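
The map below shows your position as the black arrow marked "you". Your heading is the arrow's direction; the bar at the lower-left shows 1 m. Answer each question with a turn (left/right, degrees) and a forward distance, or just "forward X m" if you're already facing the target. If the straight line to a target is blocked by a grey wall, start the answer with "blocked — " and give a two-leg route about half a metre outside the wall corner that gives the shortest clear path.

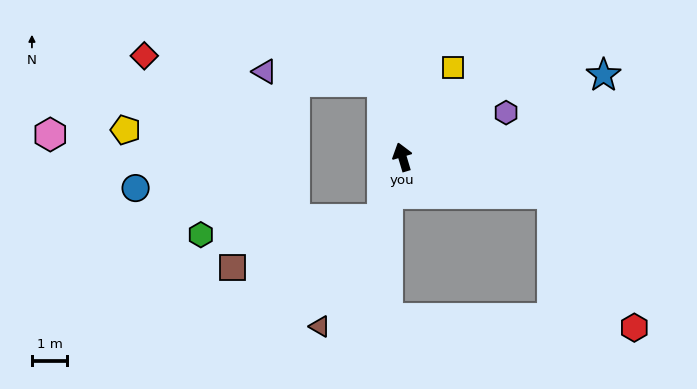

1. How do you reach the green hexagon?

blocked — turn left 145°, forward 1.8 m, then turn right 67°, forward 5.1 m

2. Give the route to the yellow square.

turn right 46°, forward 2.9 m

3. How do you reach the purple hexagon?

turn right 83°, forward 3.2 m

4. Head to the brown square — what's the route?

blocked — turn left 145°, forward 1.8 m, then turn right 53°, forward 4.5 m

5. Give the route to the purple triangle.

blocked — forward 2.2 m, then turn left 68°, forward 3.3 m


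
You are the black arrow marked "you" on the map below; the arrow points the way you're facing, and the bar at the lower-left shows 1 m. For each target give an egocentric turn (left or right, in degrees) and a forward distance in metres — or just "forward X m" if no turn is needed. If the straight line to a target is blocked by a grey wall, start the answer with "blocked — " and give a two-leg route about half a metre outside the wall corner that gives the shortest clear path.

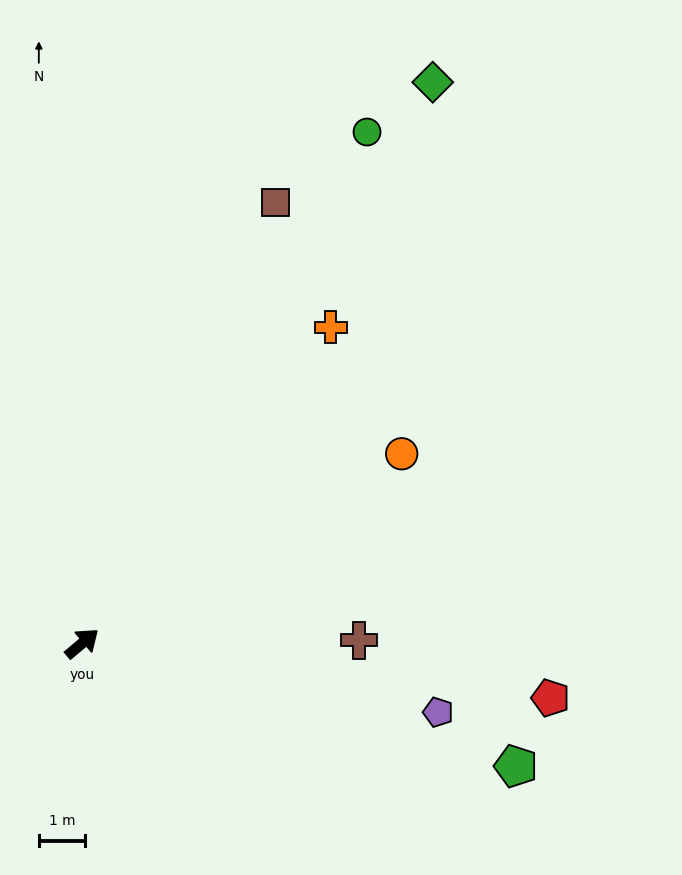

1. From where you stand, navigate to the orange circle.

turn right 9°, forward 8.0 m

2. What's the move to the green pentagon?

turn right 56°, forward 9.7 m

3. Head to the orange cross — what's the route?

turn left 12°, forward 8.7 m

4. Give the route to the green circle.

turn left 21°, forward 12.6 m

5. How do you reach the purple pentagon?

turn right 51°, forward 7.8 m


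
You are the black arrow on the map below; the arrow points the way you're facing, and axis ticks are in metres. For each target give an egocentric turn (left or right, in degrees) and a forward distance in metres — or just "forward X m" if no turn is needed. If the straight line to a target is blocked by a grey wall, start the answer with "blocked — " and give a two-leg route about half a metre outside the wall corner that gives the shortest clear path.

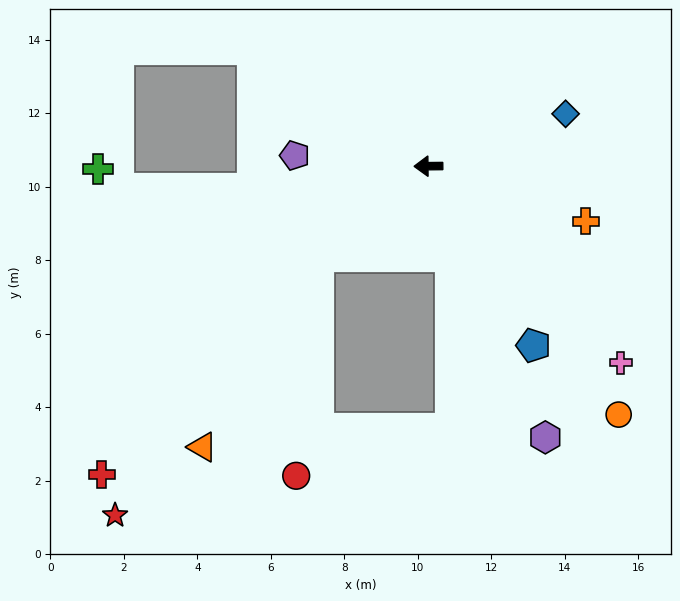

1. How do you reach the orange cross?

turn left 160°, forward 4.5 m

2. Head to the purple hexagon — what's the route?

turn left 113°, forward 8.0 m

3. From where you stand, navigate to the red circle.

blocked — turn left 39°, forward 3.9 m, then turn left 45°, forward 6.0 m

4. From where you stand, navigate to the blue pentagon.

turn left 120°, forward 5.7 m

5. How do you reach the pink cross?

turn left 134°, forward 7.5 m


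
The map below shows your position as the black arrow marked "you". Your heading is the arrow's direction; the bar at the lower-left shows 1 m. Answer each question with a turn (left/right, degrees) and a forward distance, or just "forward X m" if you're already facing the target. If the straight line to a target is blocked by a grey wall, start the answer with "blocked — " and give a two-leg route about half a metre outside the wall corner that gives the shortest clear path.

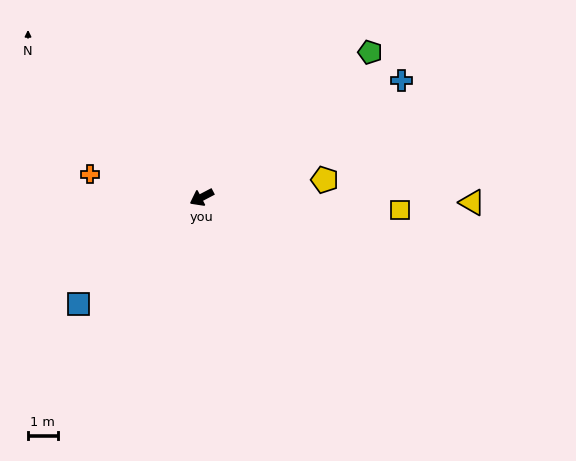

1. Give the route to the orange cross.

turn right 39°, forward 3.9 m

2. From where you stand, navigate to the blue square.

turn left 13°, forward 5.5 m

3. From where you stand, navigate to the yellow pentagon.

turn left 160°, forward 4.2 m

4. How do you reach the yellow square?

turn left 149°, forward 6.7 m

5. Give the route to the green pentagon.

turn right 167°, forward 7.5 m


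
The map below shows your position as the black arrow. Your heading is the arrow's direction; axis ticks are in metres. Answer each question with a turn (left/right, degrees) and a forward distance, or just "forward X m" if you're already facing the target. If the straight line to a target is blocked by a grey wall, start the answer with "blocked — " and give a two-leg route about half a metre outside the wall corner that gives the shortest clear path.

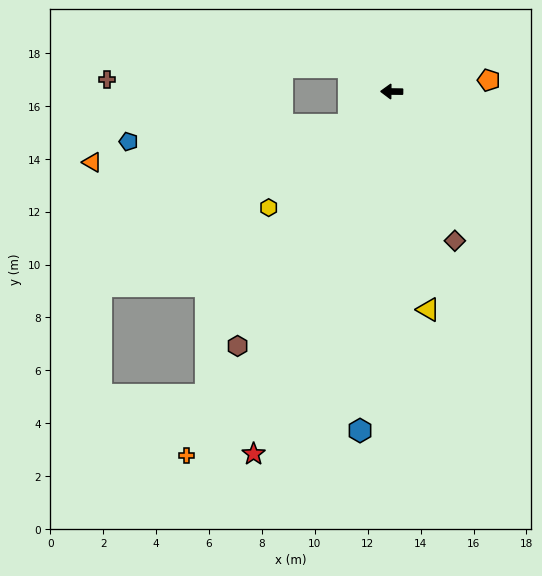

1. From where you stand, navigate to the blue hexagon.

turn left 85°, forward 12.9 m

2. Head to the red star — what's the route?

turn left 70°, forward 14.7 m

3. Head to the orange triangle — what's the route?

blocked — turn left 38°, forward 2.0 m, then turn right 29°, forward 9.8 m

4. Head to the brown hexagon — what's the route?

turn left 59°, forward 11.2 m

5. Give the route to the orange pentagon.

turn right 173°, forward 3.7 m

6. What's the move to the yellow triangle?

turn left 100°, forward 8.4 m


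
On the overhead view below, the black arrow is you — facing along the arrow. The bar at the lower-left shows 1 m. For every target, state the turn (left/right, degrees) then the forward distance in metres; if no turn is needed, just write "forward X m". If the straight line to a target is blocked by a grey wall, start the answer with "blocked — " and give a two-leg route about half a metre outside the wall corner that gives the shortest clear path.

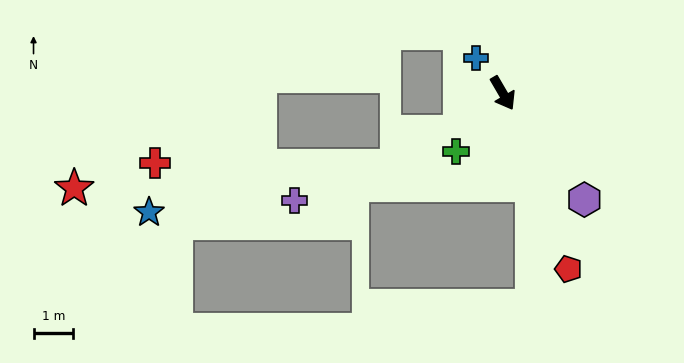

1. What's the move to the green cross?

turn right 69°, forward 1.9 m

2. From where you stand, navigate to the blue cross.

turn right 173°, forward 1.1 m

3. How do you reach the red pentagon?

turn right 10°, forward 4.7 m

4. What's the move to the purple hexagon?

turn left 7°, forward 3.4 m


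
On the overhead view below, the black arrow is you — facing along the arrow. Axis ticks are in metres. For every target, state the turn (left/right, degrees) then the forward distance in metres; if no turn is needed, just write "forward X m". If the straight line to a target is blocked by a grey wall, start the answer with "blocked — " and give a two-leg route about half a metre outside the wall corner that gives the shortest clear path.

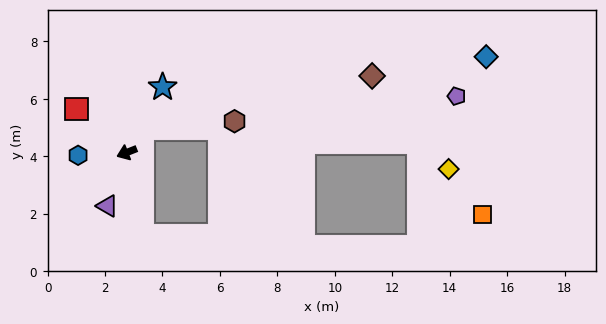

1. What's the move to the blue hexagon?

turn right 18°, forward 1.7 m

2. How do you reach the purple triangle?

turn left 49°, forward 2.0 m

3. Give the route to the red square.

turn right 62°, forward 2.3 m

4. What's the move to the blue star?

turn right 140°, forward 2.6 m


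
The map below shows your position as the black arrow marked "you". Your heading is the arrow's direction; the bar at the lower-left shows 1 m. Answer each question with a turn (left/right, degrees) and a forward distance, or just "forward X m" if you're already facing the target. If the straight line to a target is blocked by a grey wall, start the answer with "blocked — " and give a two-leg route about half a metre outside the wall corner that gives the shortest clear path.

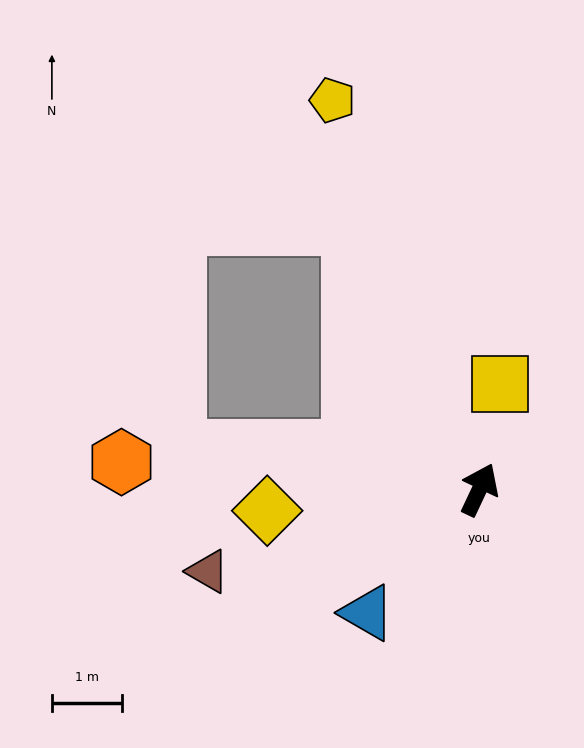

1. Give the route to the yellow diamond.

turn left 121°, forward 3.1 m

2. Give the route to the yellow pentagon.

turn left 46°, forward 6.0 m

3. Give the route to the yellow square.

turn left 14°, forward 1.5 m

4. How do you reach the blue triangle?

turn left 163°, forward 2.4 m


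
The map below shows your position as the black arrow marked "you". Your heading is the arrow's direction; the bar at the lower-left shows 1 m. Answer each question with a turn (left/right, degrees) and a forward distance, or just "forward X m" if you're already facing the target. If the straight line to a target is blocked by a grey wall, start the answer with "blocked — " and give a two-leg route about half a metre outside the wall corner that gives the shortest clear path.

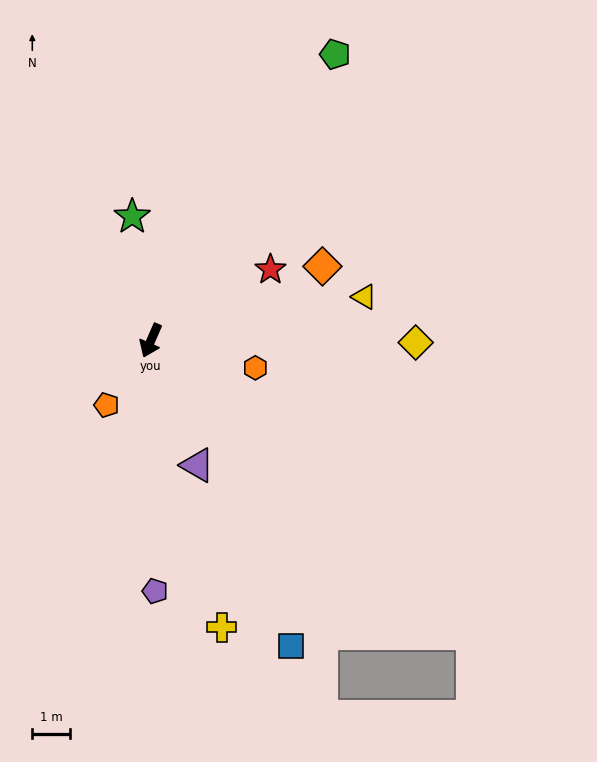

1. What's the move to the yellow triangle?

turn left 125°, forward 5.7 m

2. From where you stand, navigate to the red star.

turn left 144°, forward 3.6 m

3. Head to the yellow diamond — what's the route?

turn left 113°, forward 6.9 m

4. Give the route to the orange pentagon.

turn right 11°, forward 2.1 m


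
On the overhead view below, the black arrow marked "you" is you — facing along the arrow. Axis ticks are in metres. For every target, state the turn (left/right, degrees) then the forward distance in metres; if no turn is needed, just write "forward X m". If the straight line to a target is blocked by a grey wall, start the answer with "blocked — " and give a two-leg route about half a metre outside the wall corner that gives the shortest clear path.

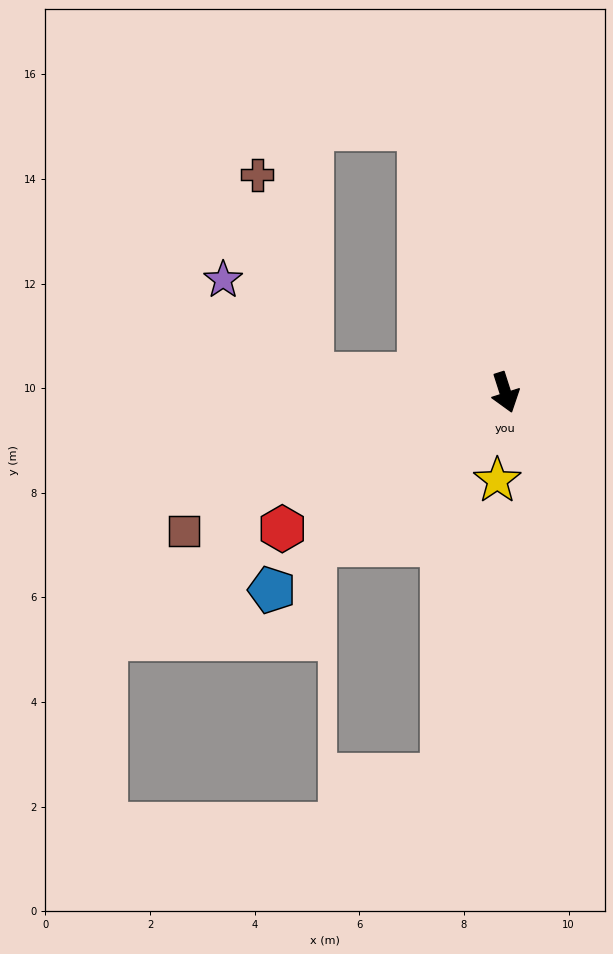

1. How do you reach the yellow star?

turn right 23°, forward 1.7 m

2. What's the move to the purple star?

blocked — turn right 113°, forward 3.7 m, then turn right 42°, forward 2.5 m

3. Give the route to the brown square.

turn right 84°, forward 6.7 m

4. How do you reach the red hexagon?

turn right 76°, forward 5.0 m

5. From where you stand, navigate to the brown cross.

blocked — turn right 113°, forward 3.7 m, then turn right 70°, forward 4.0 m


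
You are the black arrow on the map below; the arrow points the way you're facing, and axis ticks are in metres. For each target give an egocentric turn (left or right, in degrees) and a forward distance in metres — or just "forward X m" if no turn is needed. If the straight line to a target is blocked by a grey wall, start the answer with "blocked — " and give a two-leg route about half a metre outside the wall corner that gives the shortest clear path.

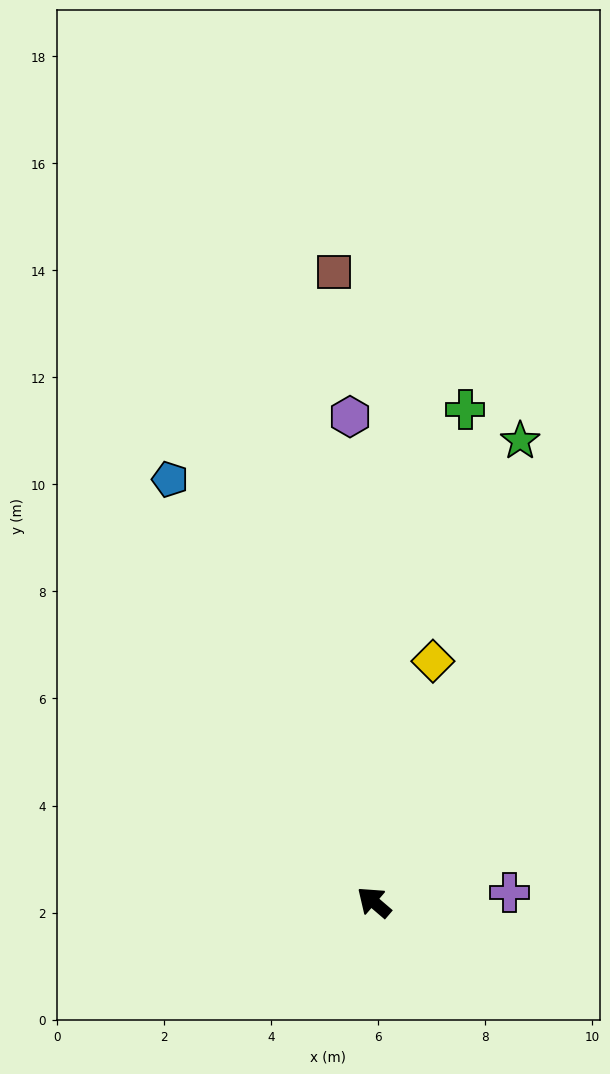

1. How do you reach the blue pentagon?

turn right 24°, forward 8.8 m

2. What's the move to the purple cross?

turn right 136°, forward 2.5 m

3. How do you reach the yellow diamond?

turn right 63°, forward 4.6 m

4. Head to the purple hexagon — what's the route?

turn right 47°, forward 9.1 m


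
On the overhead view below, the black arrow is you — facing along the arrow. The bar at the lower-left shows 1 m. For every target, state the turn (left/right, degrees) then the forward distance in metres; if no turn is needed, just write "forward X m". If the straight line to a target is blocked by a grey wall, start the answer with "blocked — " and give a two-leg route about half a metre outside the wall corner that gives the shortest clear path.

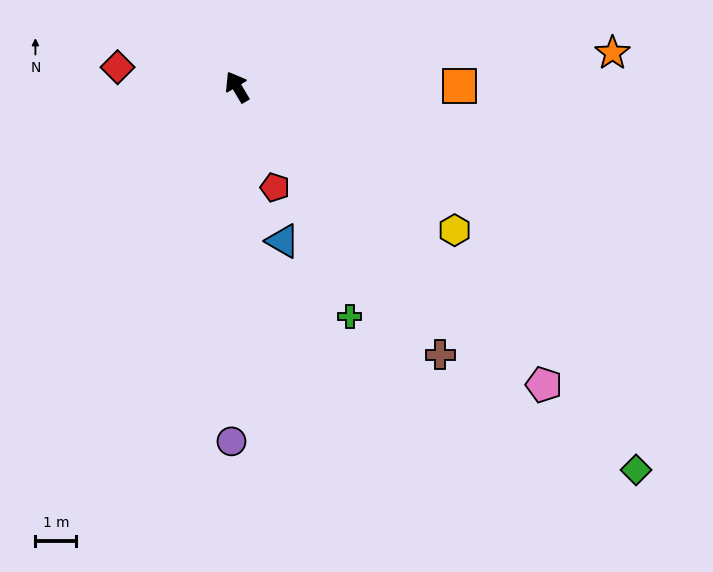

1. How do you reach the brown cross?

turn right 174°, forward 8.3 m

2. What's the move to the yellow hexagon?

turn right 154°, forward 6.4 m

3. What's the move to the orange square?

turn right 121°, forward 5.5 m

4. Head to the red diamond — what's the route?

turn left 50°, forward 3.0 m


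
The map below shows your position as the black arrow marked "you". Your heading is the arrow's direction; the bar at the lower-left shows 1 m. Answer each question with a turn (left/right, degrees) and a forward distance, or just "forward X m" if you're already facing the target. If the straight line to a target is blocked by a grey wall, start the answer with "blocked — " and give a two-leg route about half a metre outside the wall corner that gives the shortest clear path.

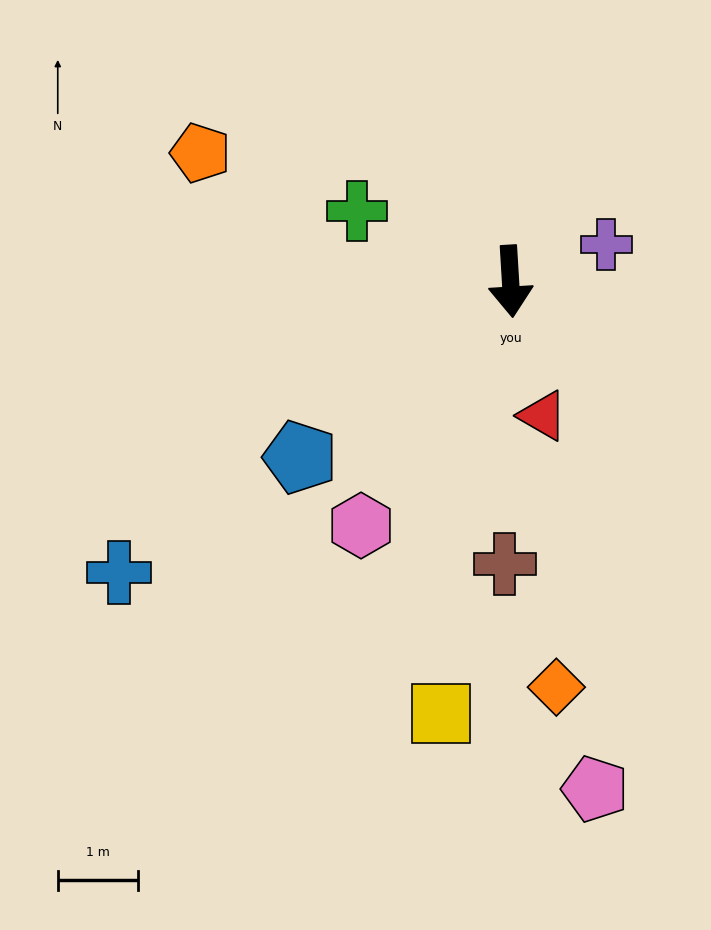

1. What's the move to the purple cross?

turn left 108°, forward 1.3 m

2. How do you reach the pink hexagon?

turn right 35°, forward 3.6 m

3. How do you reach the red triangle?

turn left 10°, forward 1.7 m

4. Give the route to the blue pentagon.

turn right 54°, forward 3.4 m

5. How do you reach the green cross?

turn right 118°, forward 2.1 m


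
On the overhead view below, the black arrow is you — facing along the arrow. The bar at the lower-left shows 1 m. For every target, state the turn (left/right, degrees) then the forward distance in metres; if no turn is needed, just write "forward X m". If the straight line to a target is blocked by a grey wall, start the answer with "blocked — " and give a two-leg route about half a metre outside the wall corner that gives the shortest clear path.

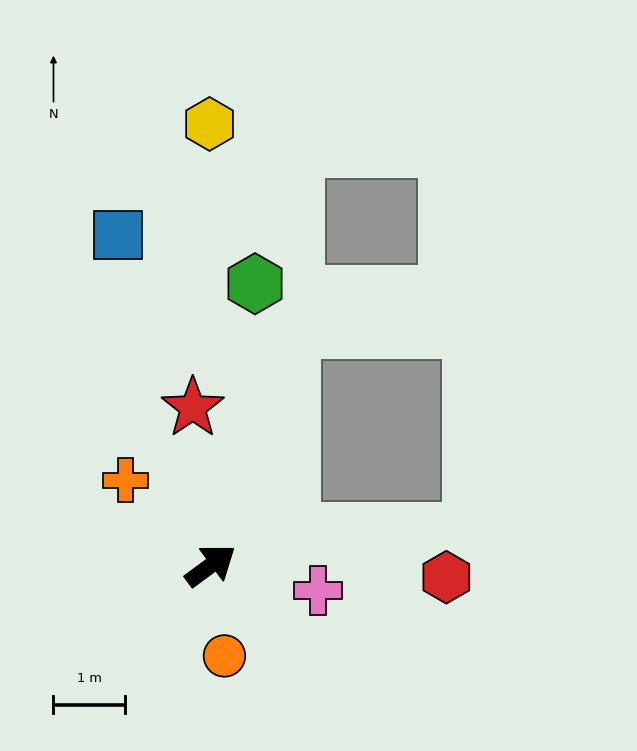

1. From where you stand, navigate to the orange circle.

turn right 118°, forward 1.3 m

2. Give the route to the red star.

turn left 60°, forward 2.2 m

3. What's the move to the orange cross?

turn left 99°, forward 1.7 m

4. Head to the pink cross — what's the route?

turn right 50°, forward 1.5 m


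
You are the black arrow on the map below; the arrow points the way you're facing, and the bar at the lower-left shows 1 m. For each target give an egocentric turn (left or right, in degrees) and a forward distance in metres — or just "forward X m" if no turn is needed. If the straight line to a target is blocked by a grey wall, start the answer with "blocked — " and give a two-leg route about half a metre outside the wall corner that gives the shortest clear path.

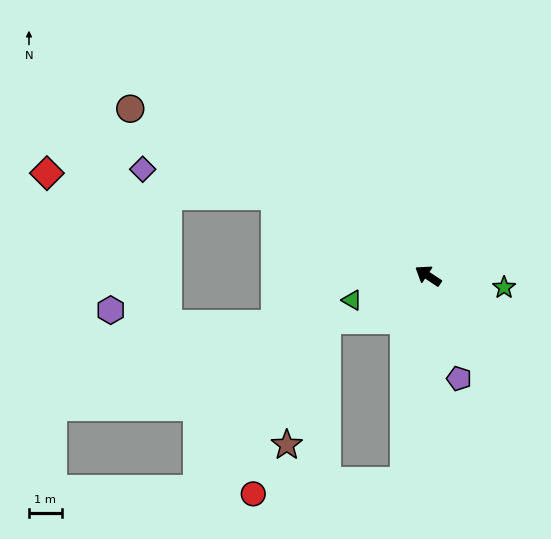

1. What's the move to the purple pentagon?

turn left 140°, forward 3.3 m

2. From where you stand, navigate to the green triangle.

turn left 51°, forward 2.4 m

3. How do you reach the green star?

turn right 155°, forward 2.3 m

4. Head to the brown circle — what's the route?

turn left 4°, forward 10.3 m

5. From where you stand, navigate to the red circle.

blocked — turn left 117°, forward 6.3 m, then turn right 79°, forward 4.6 m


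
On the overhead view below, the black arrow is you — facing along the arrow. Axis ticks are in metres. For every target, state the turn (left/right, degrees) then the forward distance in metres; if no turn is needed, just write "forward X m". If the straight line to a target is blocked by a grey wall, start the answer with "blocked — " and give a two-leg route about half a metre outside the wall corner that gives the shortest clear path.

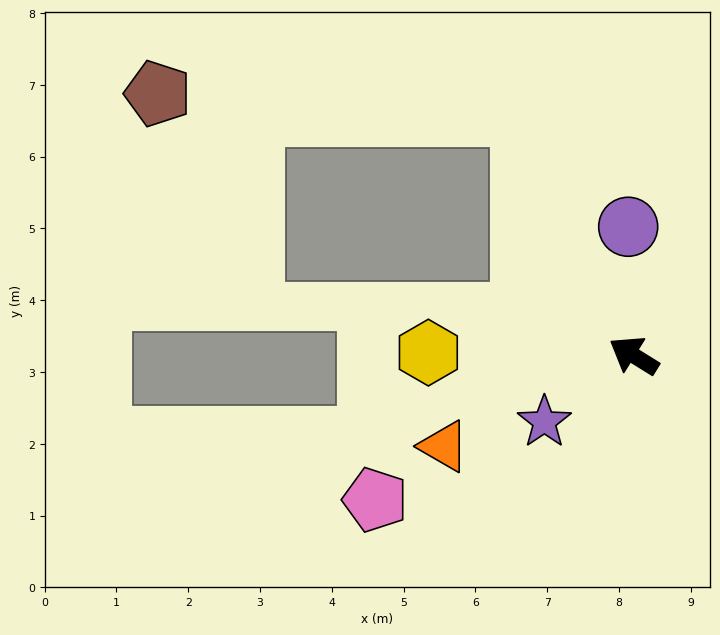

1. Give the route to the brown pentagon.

blocked — turn right 33°, forward 3.7 m, then turn left 61°, forward 5.1 m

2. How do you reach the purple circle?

turn right 56°, forward 1.8 m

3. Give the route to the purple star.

turn left 68°, forward 1.5 m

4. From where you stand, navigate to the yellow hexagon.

turn left 31°, forward 2.9 m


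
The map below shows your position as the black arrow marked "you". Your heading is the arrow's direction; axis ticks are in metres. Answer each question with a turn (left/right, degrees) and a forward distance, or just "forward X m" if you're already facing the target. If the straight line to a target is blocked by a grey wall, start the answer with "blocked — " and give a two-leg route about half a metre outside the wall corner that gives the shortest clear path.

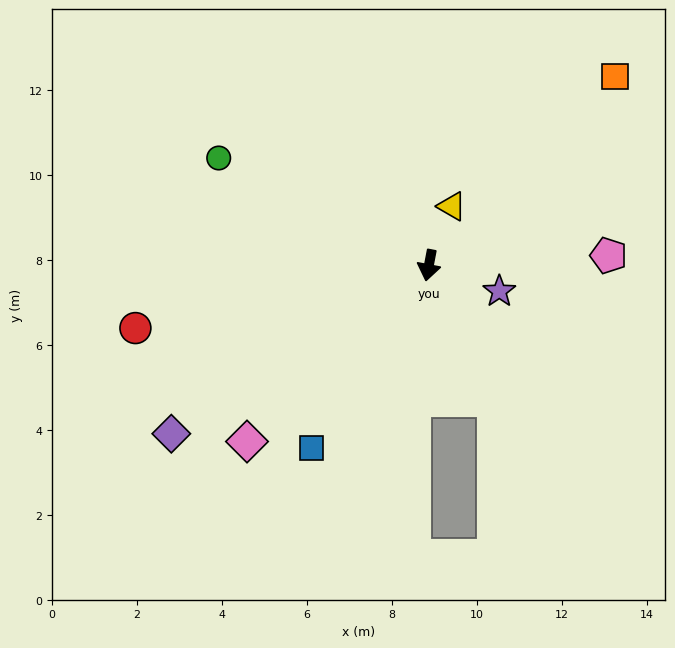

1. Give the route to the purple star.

turn left 81°, forward 1.8 m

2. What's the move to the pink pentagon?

turn left 104°, forward 4.2 m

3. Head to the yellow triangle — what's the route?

turn left 170°, forward 1.5 m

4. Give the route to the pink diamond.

turn right 35°, forward 6.0 m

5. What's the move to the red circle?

turn right 67°, forward 7.1 m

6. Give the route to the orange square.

turn left 146°, forward 6.2 m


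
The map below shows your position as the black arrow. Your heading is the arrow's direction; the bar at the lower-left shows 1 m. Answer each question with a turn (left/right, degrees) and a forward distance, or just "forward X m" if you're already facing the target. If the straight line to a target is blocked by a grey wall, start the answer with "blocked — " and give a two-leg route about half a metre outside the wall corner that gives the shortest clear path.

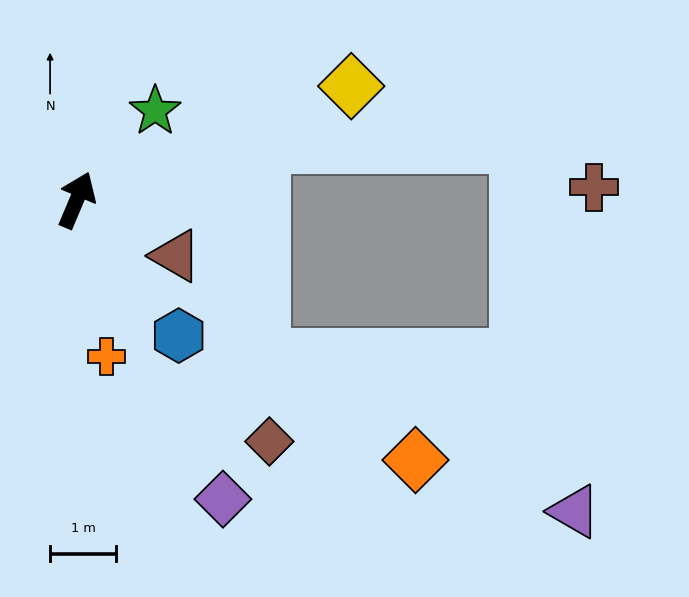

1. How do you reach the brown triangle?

turn right 97°, forward 1.7 m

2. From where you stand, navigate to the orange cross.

turn right 146°, forward 2.4 m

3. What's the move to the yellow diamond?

turn right 45°, forward 4.5 m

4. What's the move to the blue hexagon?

turn right 120°, forward 2.6 m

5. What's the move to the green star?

turn right 18°, forward 1.8 m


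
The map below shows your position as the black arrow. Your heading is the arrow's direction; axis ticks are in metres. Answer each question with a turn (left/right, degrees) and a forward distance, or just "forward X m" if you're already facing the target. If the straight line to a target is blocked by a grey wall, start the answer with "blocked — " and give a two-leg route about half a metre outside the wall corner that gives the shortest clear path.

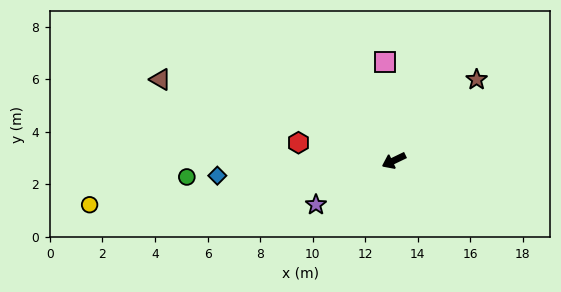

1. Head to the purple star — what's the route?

turn left 4°, forward 3.4 m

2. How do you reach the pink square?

turn right 111°, forward 3.8 m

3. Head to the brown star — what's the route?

turn right 161°, forward 4.4 m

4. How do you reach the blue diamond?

turn right 21°, forward 6.7 m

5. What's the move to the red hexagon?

turn right 36°, forward 3.7 m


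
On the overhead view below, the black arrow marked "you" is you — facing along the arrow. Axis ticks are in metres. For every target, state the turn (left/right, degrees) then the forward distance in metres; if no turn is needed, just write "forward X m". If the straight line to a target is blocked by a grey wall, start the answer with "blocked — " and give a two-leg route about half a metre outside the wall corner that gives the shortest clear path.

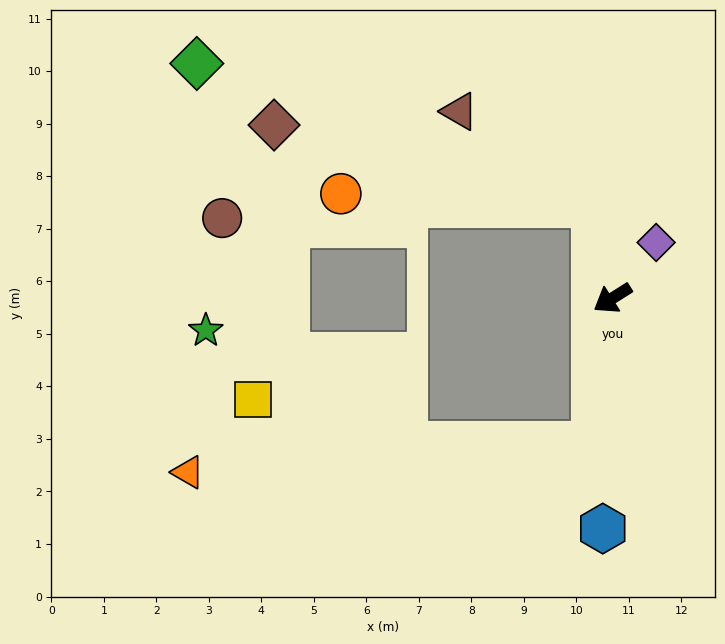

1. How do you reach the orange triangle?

blocked — turn left 50°, forward 2.8 m, then turn right 78°, forward 7.7 m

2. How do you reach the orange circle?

blocked — turn right 111°, forward 1.8 m, then turn left 76°, forward 4.8 m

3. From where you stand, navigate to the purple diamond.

turn right 160°, forward 1.3 m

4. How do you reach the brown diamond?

blocked — turn right 111°, forward 1.8 m, then turn left 65°, forward 6.3 m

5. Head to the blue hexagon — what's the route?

turn left 55°, forward 4.4 m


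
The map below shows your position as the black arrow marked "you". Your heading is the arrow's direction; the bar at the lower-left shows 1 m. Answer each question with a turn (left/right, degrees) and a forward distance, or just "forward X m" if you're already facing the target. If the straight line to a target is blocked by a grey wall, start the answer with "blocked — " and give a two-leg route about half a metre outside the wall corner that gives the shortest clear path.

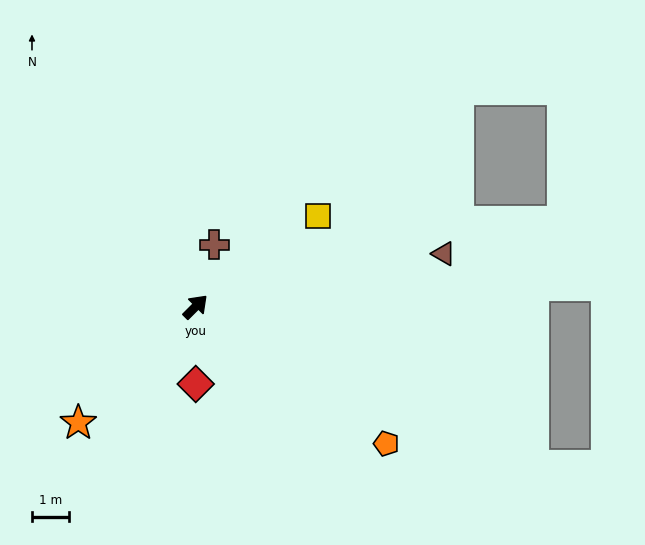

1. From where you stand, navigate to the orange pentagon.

turn right 81°, forward 6.3 m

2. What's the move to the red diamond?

turn right 135°, forward 2.1 m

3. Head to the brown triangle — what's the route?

turn right 33°, forward 6.8 m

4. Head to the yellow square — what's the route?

turn right 9°, forward 4.1 m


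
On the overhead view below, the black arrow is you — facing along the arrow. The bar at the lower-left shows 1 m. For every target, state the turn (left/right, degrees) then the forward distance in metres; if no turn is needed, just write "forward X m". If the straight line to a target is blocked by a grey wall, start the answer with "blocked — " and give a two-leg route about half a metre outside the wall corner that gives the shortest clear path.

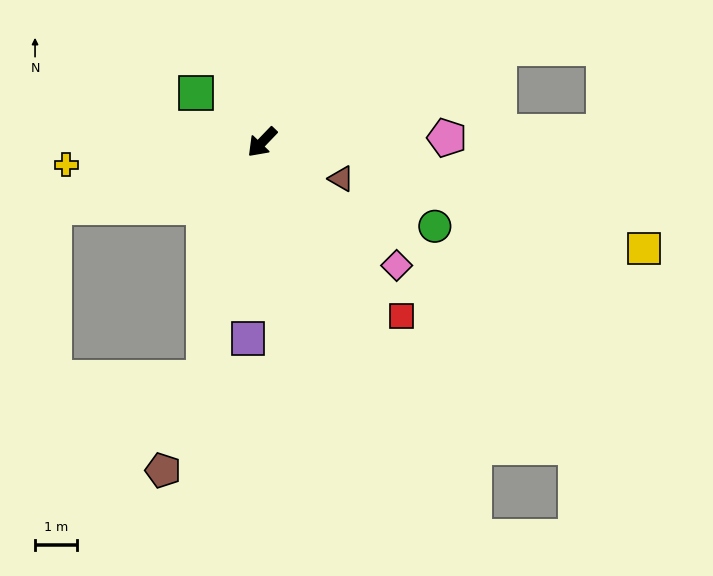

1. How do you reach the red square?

turn left 83°, forward 5.4 m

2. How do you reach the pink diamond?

turn left 91°, forward 4.4 m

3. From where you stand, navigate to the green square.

turn right 83°, forward 2.0 m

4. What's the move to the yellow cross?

turn right 40°, forward 4.7 m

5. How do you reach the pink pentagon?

turn left 135°, forward 4.4 m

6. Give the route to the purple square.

turn left 40°, forward 4.7 m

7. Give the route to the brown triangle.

turn left 109°, forward 2.1 m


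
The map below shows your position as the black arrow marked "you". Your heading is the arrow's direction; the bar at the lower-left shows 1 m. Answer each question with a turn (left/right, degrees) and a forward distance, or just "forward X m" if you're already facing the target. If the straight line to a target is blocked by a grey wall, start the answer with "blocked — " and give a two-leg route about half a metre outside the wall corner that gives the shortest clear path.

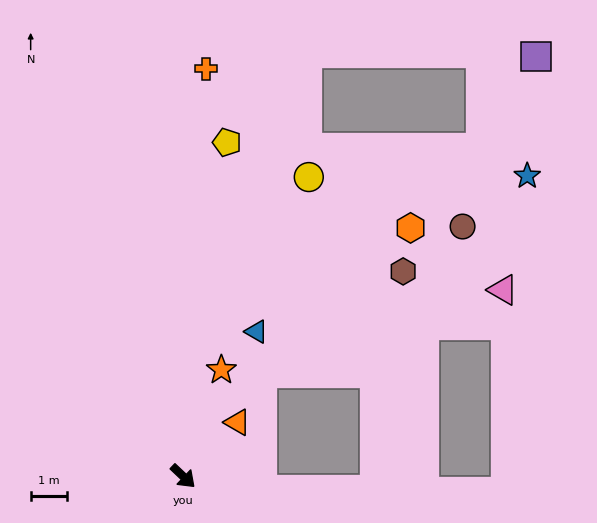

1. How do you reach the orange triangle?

turn left 88°, forward 2.1 m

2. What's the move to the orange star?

turn left 114°, forward 3.1 m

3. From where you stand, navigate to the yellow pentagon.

turn left 126°, forward 9.3 m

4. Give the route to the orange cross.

turn left 130°, forward 11.3 m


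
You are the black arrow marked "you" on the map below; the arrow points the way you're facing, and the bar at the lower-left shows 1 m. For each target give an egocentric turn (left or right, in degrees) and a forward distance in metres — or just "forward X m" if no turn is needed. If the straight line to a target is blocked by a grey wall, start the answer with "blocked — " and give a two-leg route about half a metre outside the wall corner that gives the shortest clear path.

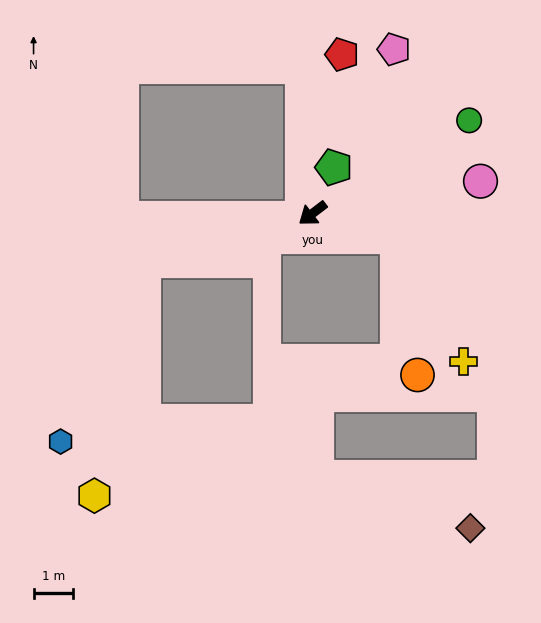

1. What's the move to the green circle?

turn left 173°, forward 4.6 m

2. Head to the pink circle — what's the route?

turn left 154°, forward 4.3 m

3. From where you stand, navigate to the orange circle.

blocked — turn left 127°, forward 2.2 m, then turn right 66°, forward 3.5 m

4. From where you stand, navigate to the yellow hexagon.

blocked — turn right 22°, forward 4.4 m, then turn left 63°, forward 6.0 m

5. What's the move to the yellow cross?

blocked — turn left 127°, forward 2.2 m, then turn right 46°, forward 3.5 m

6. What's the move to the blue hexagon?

blocked — turn right 22°, forward 4.4 m, then turn left 50°, forward 5.0 m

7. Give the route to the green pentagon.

turn right 152°, forward 1.3 m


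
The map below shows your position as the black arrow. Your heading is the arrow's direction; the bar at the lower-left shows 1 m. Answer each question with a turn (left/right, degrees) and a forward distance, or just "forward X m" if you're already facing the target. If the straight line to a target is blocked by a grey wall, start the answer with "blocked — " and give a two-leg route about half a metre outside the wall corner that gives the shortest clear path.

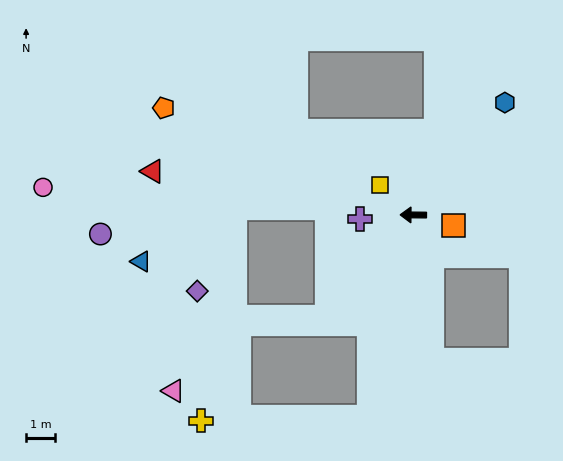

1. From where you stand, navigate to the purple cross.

turn left 5°, forward 1.9 m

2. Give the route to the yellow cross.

blocked — turn left 78°, forward 7.3 m, then turn right 76°, forward 5.9 m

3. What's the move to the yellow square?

turn right 41°, forward 1.6 m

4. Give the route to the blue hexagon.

turn right 129°, forward 5.1 m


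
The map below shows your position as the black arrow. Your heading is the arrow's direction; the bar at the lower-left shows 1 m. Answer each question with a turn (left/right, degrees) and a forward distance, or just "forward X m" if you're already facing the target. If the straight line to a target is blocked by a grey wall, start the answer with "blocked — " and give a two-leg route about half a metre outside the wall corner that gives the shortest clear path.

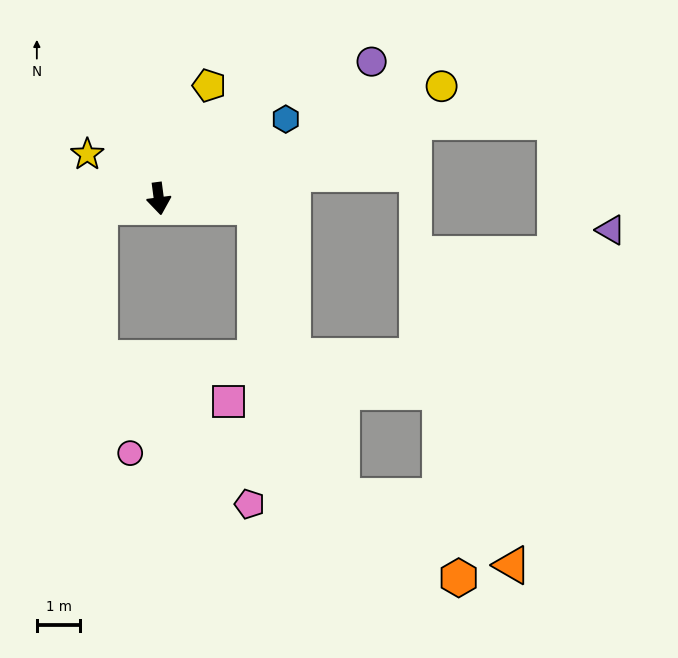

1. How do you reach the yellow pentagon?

turn left 148°, forward 2.9 m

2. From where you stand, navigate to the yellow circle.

turn left 104°, forward 7.0 m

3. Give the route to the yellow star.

turn right 129°, forward 1.9 m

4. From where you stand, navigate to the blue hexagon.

turn left 115°, forward 3.5 m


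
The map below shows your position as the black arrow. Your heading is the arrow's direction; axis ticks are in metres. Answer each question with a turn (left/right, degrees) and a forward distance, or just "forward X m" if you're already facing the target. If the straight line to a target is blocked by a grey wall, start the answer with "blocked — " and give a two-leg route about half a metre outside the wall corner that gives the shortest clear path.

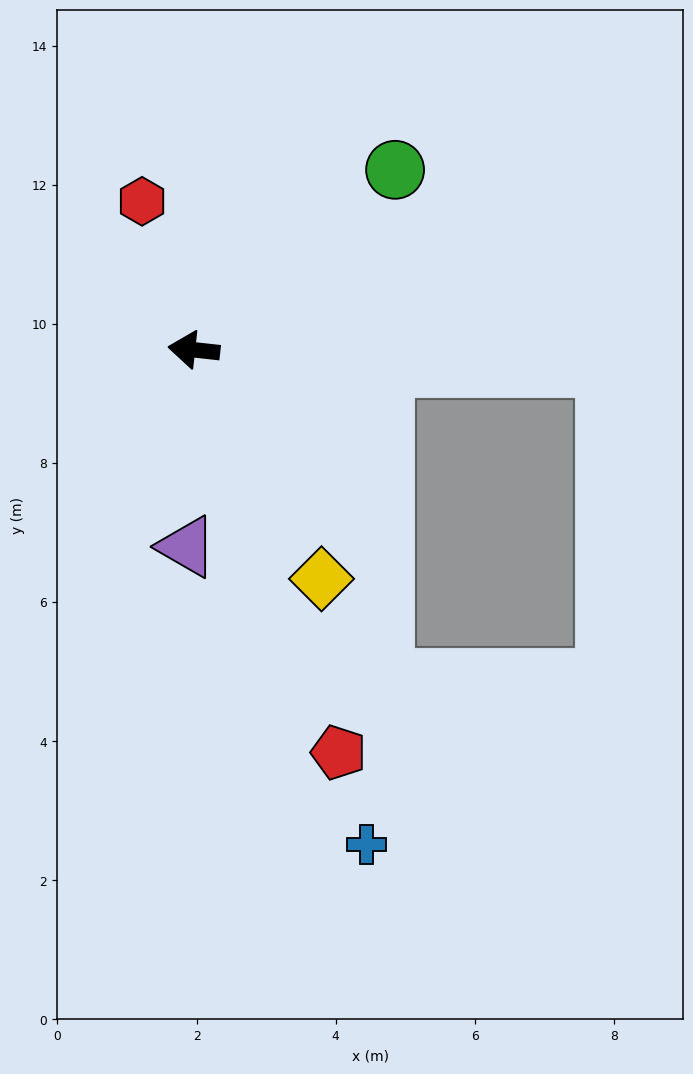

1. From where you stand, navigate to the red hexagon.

turn right 64°, forward 2.3 m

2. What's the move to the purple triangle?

turn left 94°, forward 2.8 m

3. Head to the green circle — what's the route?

turn right 132°, forward 3.9 m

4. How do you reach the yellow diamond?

turn left 125°, forward 3.8 m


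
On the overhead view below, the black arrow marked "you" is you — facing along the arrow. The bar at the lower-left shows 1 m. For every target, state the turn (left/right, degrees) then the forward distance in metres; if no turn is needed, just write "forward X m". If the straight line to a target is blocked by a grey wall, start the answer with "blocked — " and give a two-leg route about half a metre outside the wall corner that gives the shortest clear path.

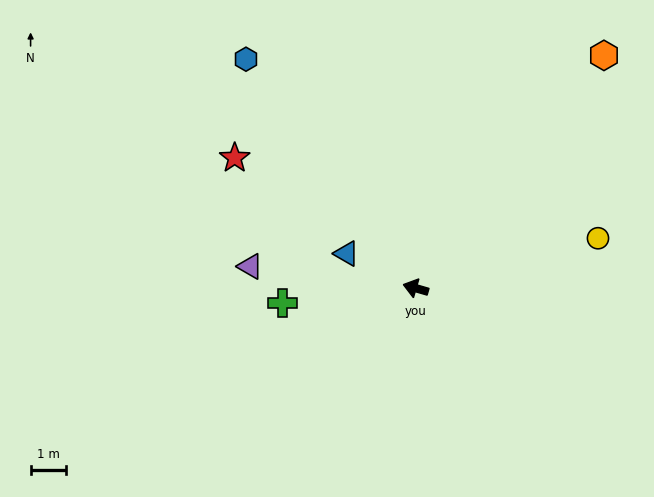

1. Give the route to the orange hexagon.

turn right 113°, forward 8.5 m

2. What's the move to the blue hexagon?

turn right 37°, forward 8.1 m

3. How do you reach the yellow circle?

turn right 149°, forward 5.4 m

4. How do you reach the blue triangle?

turn right 10°, forward 2.2 m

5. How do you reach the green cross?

turn left 22°, forward 3.8 m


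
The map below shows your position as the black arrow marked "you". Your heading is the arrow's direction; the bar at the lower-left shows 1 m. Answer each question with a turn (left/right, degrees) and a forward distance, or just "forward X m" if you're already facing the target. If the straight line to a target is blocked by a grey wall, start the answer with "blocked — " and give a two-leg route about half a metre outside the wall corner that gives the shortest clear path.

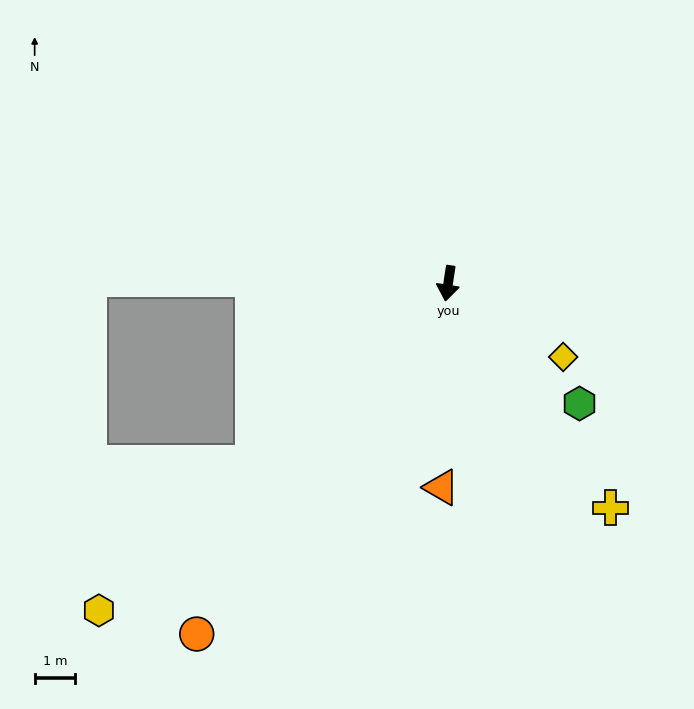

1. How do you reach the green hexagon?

turn left 56°, forward 4.4 m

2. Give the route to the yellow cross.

turn left 45°, forward 6.8 m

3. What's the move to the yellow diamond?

turn left 66°, forward 3.3 m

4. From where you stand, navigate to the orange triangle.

turn left 7°, forward 5.0 m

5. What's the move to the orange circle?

turn right 27°, forward 10.6 m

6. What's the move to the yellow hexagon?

turn right 38°, forward 11.7 m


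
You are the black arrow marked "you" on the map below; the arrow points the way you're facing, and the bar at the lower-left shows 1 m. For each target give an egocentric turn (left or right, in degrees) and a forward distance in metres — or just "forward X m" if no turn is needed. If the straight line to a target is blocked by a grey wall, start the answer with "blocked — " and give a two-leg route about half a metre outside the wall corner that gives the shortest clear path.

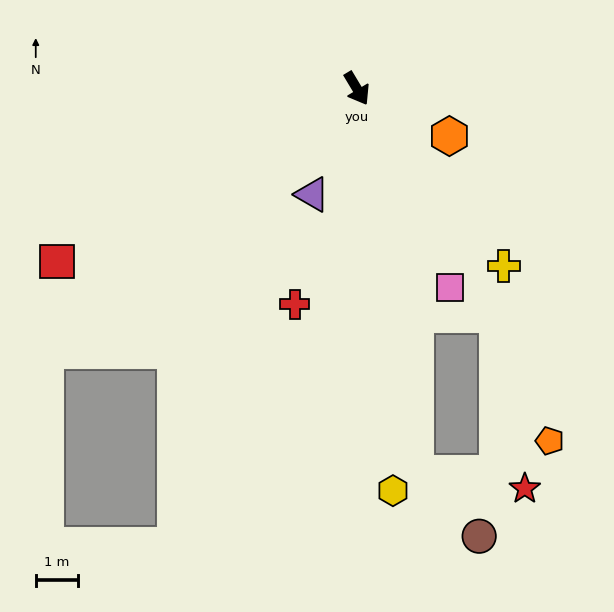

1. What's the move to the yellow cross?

turn left 9°, forward 5.5 m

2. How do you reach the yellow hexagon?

turn right 26°, forward 9.6 m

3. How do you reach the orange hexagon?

turn left 32°, forward 2.5 m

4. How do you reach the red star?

blocked — forward 6.3 m, then turn right 22°, forward 4.2 m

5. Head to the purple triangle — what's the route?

turn right 54°, forward 2.7 m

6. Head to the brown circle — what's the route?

blocked — turn right 22°, forward 9.2 m, then turn left 36°, forward 2.1 m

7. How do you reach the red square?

turn right 91°, forward 8.2 m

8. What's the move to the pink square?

turn right 6°, forward 5.2 m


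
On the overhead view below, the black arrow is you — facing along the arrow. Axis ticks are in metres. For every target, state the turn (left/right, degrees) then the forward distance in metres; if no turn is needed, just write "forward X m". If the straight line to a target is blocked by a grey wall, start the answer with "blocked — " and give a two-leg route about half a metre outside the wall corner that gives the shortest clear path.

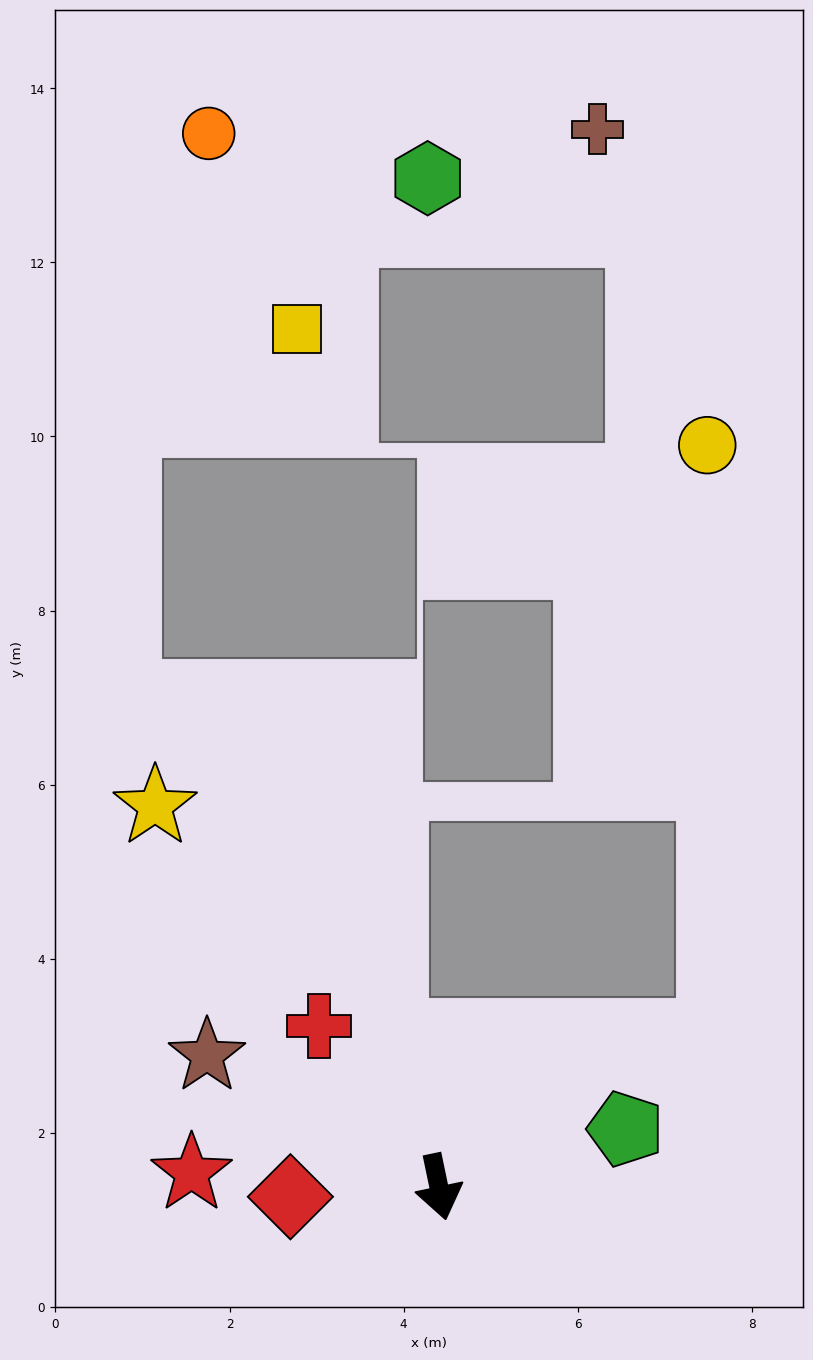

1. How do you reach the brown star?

turn right 131°, forward 3.1 m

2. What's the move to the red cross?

turn right 155°, forward 2.3 m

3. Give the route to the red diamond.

turn right 98°, forward 1.7 m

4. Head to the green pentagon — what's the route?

turn left 95°, forward 2.2 m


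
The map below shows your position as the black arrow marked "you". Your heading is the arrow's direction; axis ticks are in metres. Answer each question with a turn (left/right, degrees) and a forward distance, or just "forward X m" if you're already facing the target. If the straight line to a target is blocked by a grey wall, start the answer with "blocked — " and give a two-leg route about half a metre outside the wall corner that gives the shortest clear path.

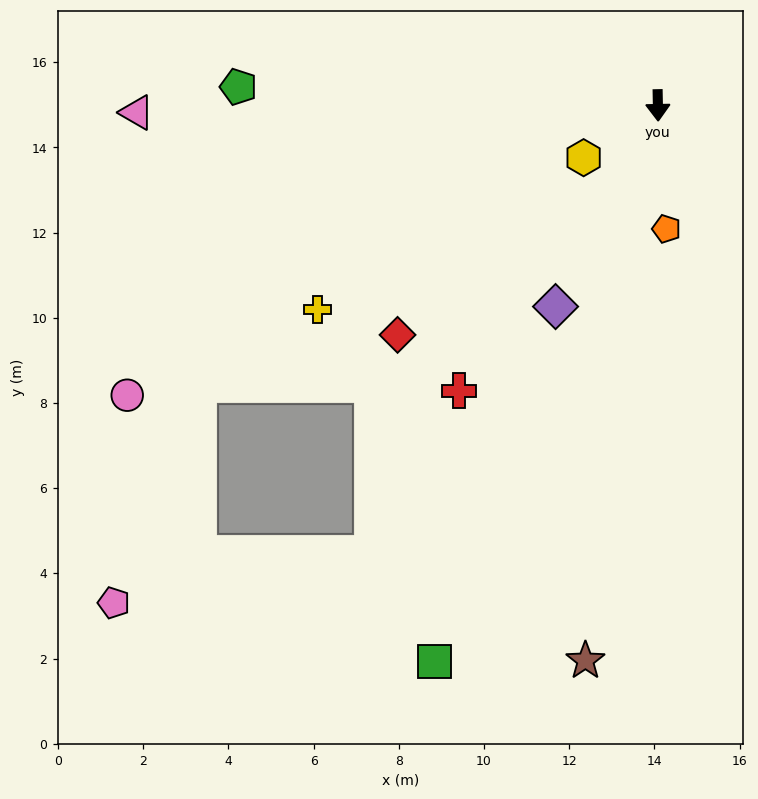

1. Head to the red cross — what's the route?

turn right 36°, forward 8.2 m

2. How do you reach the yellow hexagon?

turn right 56°, forward 2.1 m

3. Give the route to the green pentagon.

turn right 94°, forward 9.9 m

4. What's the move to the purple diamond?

turn right 28°, forward 5.3 m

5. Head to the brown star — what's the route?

turn right 8°, forward 13.1 m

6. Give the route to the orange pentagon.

turn left 3°, forward 2.9 m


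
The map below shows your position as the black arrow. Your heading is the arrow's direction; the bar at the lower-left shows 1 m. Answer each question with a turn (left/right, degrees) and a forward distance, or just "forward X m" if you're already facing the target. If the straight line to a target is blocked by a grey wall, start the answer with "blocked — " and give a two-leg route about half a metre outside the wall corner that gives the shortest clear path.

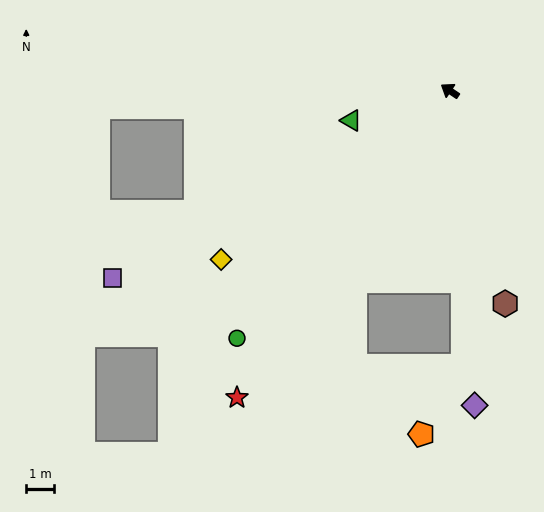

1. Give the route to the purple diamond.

turn left 128°, forward 11.3 m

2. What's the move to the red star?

turn left 89°, forward 13.3 m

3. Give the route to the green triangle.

turn left 51°, forward 3.7 m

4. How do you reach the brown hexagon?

turn left 138°, forward 7.8 m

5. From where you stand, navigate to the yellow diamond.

turn left 70°, forward 10.1 m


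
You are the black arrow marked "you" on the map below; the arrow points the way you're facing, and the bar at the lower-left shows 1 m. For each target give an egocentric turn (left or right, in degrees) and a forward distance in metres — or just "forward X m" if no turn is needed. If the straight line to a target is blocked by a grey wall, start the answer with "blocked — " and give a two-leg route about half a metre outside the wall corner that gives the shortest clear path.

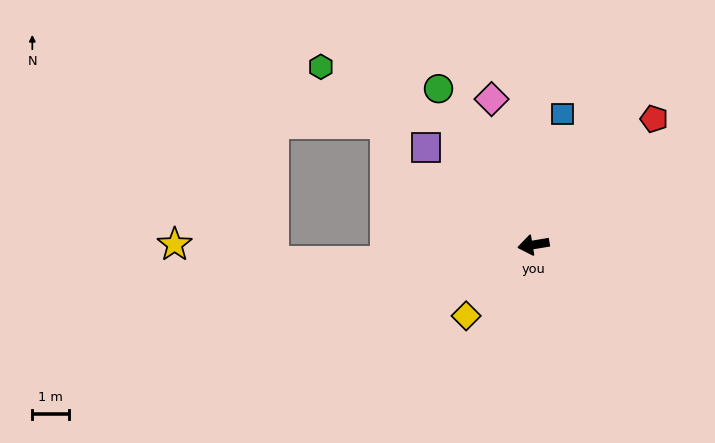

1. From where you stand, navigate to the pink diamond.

turn right 83°, forward 4.1 m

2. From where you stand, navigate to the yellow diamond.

turn left 37°, forward 2.7 m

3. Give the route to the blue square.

turn right 112°, forward 3.7 m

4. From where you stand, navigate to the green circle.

turn right 68°, forward 5.0 m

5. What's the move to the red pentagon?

turn right 143°, forward 4.7 m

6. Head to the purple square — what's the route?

turn right 52°, forward 3.9 m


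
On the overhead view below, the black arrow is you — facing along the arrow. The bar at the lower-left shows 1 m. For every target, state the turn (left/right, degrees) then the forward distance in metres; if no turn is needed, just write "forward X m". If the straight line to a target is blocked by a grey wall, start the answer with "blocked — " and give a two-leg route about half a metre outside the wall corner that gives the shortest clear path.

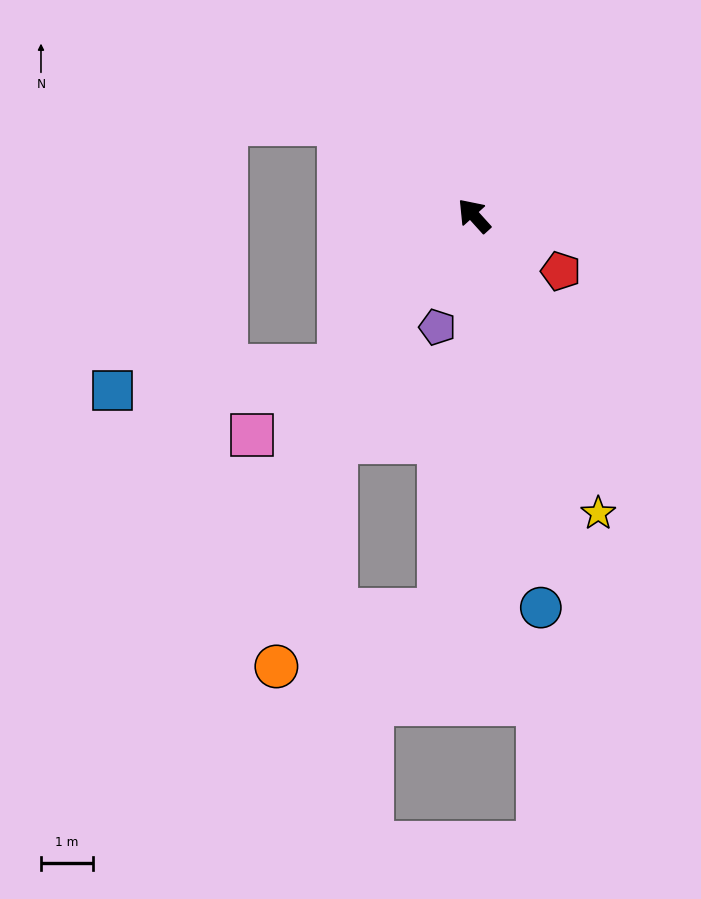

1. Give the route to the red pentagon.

turn right 165°, forward 2.0 m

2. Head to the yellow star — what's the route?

turn left 161°, forward 6.2 m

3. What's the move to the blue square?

blocked — turn left 96°, forward 3.9 m, then turn right 42°, forward 4.4 m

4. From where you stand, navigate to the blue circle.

turn left 148°, forward 7.6 m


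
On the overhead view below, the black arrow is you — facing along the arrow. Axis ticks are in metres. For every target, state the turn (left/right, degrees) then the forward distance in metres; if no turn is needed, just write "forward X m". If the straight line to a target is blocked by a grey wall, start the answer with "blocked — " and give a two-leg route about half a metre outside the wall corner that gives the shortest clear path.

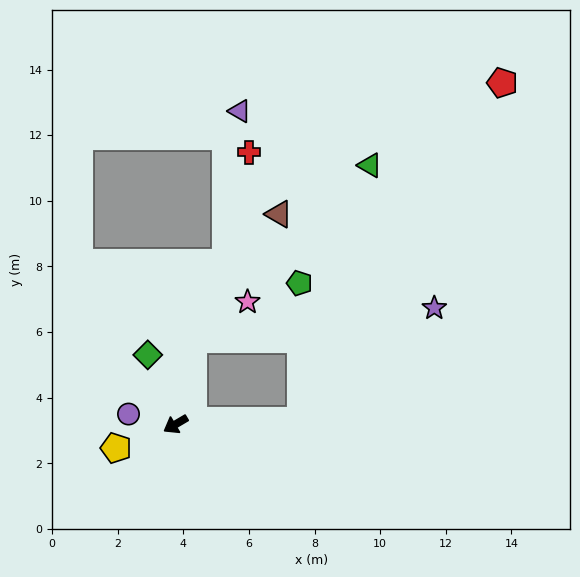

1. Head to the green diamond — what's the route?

turn right 99°, forward 2.3 m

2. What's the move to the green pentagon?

blocked — turn left 151°, forward 3.8 m, then turn left 89°, forward 4.2 m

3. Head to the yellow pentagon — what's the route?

turn right 9°, forward 2.0 m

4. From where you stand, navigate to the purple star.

blocked — turn left 151°, forward 3.8 m, then turn left 39°, forward 5.3 m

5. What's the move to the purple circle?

turn right 43°, forward 1.5 m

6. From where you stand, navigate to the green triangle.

blocked — turn left 151°, forward 3.8 m, then turn left 73°, forward 8.1 m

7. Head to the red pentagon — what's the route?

blocked — turn left 151°, forward 3.8 m, then turn left 58°, forward 12.0 m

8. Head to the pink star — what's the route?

blocked — turn right 132°, forward 2.6 m, then turn right 44°, forward 2.0 m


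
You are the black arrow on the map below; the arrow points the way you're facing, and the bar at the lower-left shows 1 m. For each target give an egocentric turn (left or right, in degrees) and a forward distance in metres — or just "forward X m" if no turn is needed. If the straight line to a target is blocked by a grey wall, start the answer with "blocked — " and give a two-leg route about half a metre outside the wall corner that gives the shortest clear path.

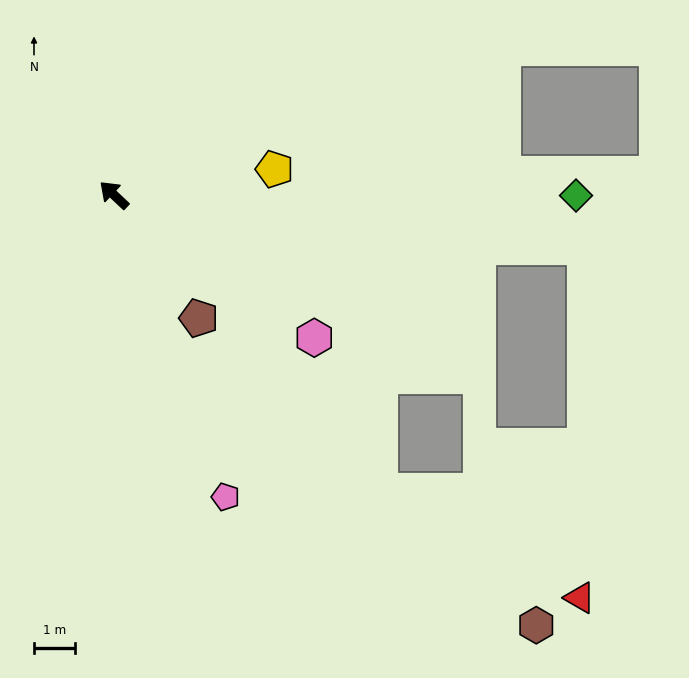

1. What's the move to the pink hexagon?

turn right 172°, forward 6.1 m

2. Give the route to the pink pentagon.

turn left 154°, forward 7.9 m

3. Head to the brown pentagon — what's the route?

turn left 168°, forward 3.7 m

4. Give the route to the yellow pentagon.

turn right 128°, forward 4.0 m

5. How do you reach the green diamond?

turn right 137°, forward 11.4 m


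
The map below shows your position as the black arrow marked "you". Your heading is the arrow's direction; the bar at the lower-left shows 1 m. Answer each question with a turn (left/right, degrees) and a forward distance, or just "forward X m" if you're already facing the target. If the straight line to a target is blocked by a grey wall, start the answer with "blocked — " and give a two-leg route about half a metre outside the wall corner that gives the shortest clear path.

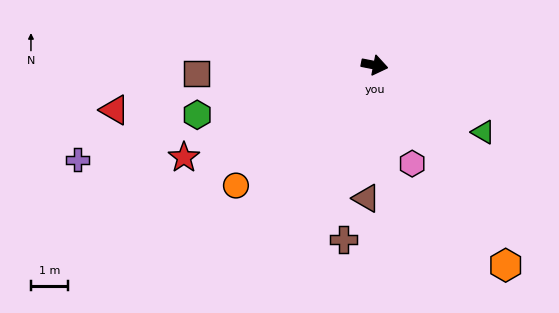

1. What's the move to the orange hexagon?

turn right 46°, forward 6.5 m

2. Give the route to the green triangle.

turn right 21°, forward 3.5 m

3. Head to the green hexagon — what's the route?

turn right 153°, forward 5.0 m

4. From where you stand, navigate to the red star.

turn right 143°, forward 5.8 m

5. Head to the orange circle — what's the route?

turn right 128°, forward 5.0 m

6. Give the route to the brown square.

turn right 166°, forward 4.9 m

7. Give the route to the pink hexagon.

turn right 58°, forward 2.9 m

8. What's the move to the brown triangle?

turn right 82°, forward 3.6 m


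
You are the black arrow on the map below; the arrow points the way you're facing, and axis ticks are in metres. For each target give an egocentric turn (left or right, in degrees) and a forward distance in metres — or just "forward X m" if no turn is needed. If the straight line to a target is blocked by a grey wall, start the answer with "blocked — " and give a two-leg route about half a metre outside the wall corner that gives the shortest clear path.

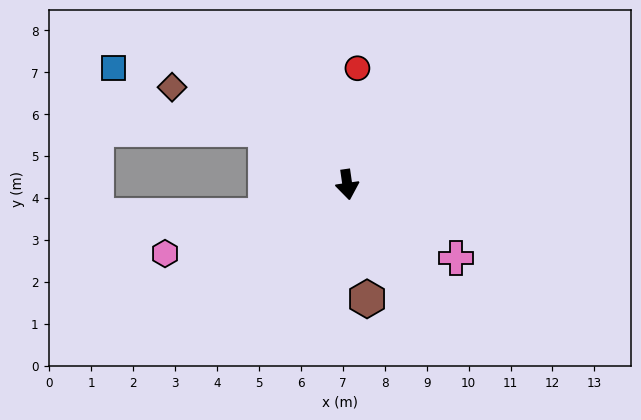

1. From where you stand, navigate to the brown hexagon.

forward 2.8 m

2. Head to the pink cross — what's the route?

turn left 48°, forward 3.1 m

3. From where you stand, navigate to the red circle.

turn left 167°, forward 2.8 m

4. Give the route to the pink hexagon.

turn right 77°, forward 4.6 m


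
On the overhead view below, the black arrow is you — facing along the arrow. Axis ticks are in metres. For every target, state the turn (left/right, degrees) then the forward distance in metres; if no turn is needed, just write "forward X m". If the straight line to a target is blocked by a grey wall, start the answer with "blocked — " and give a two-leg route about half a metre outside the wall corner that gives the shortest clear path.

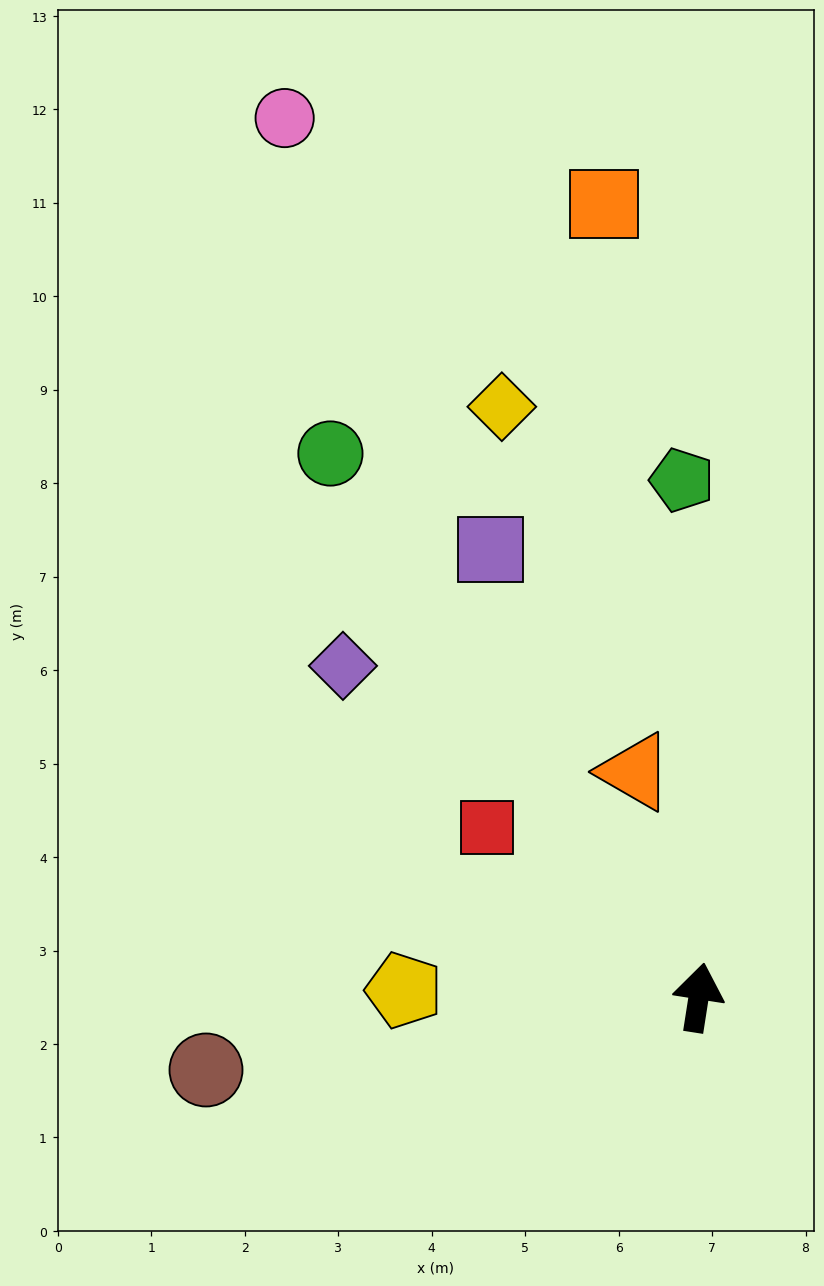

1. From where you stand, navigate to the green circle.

turn left 43°, forward 7.0 m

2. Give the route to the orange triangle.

turn left 25°, forward 2.5 m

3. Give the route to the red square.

turn left 60°, forward 2.9 m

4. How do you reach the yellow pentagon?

turn left 97°, forward 3.2 m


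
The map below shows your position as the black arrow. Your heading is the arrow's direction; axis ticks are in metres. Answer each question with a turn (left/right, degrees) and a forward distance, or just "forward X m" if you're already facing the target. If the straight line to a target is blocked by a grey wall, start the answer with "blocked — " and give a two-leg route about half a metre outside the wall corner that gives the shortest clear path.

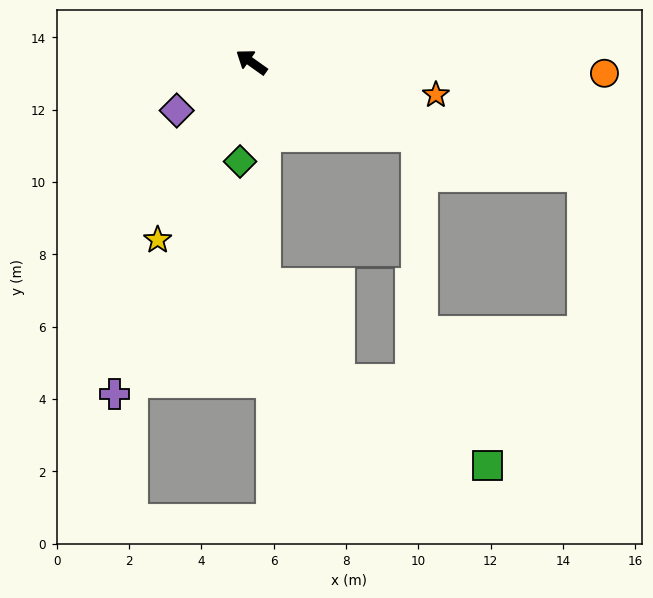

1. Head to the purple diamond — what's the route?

turn left 68°, forward 2.5 m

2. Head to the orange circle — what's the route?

turn right 146°, forward 9.8 m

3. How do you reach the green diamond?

turn left 119°, forward 2.8 m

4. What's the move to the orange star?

turn right 155°, forward 5.2 m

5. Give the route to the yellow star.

turn left 98°, forward 5.6 m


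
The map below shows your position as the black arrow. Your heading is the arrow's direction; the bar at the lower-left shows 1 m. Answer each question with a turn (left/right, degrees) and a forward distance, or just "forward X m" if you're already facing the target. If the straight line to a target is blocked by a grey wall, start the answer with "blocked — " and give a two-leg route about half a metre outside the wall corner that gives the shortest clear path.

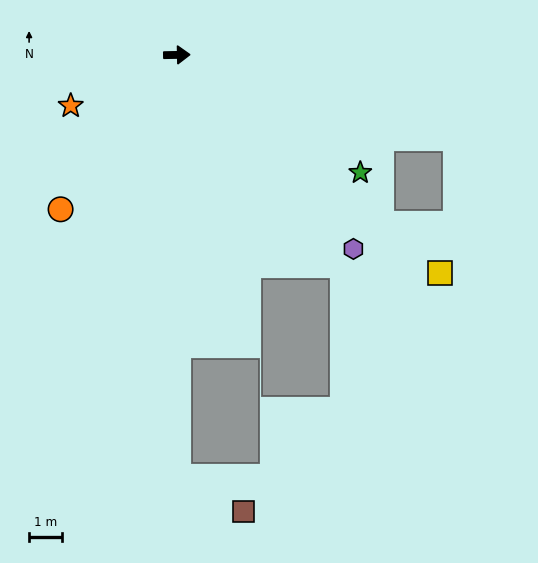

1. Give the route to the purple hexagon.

turn right 49°, forward 8.1 m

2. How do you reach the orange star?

turn right 156°, forward 3.6 m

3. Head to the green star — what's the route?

turn right 34°, forward 6.7 m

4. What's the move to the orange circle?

turn right 128°, forward 5.9 m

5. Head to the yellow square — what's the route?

turn right 41°, forward 10.5 m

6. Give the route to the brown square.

blocked — turn right 91°, forward 13.0 m, then turn left 63°, forward 2.3 m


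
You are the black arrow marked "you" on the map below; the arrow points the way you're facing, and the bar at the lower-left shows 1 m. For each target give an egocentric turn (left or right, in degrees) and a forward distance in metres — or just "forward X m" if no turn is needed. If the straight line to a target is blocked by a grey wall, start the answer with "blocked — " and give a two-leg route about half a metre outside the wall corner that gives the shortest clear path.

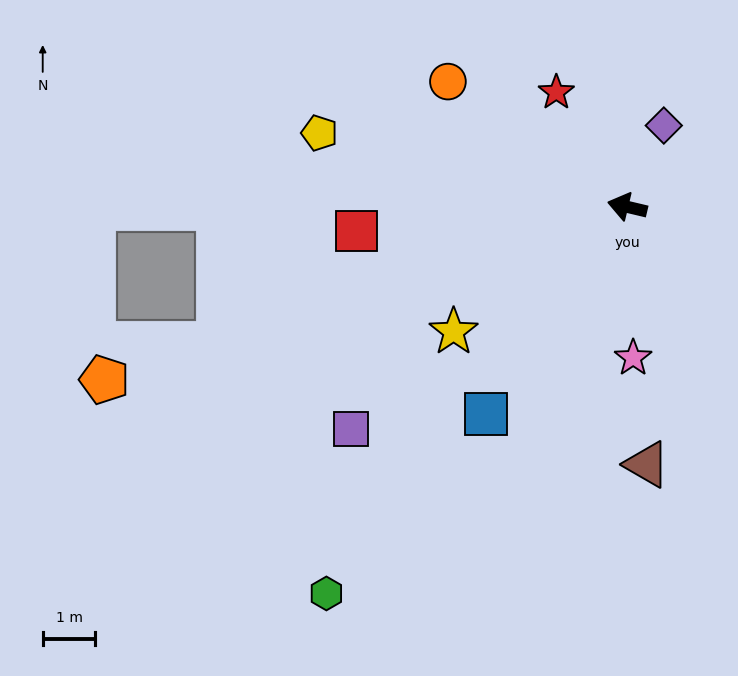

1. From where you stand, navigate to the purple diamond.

turn right 101°, forward 1.7 m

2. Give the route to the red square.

turn left 18°, forward 5.2 m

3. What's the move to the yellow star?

turn left 49°, forward 4.1 m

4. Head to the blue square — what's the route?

turn left 69°, forward 4.8 m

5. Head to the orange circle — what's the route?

turn right 22°, forward 4.2 m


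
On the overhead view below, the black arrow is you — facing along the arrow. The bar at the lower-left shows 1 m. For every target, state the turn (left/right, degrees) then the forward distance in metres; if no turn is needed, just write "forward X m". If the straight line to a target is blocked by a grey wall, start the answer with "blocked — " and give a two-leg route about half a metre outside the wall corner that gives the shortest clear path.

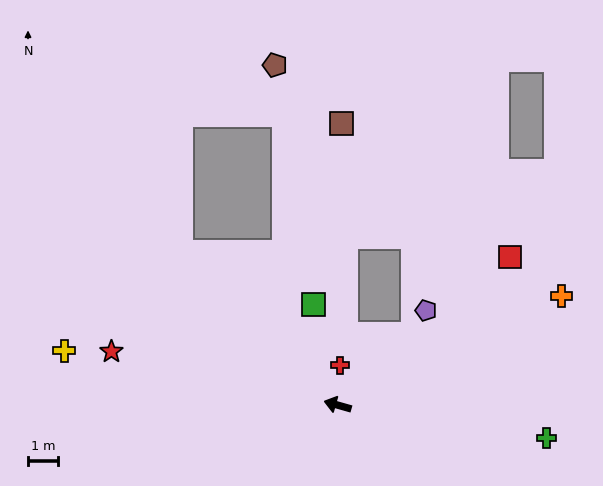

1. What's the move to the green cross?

turn right 173°, forward 7.1 m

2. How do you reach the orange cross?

turn right 138°, forward 8.4 m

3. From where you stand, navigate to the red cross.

turn right 78°, forward 1.3 m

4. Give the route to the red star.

turn left 3°, forward 7.8 m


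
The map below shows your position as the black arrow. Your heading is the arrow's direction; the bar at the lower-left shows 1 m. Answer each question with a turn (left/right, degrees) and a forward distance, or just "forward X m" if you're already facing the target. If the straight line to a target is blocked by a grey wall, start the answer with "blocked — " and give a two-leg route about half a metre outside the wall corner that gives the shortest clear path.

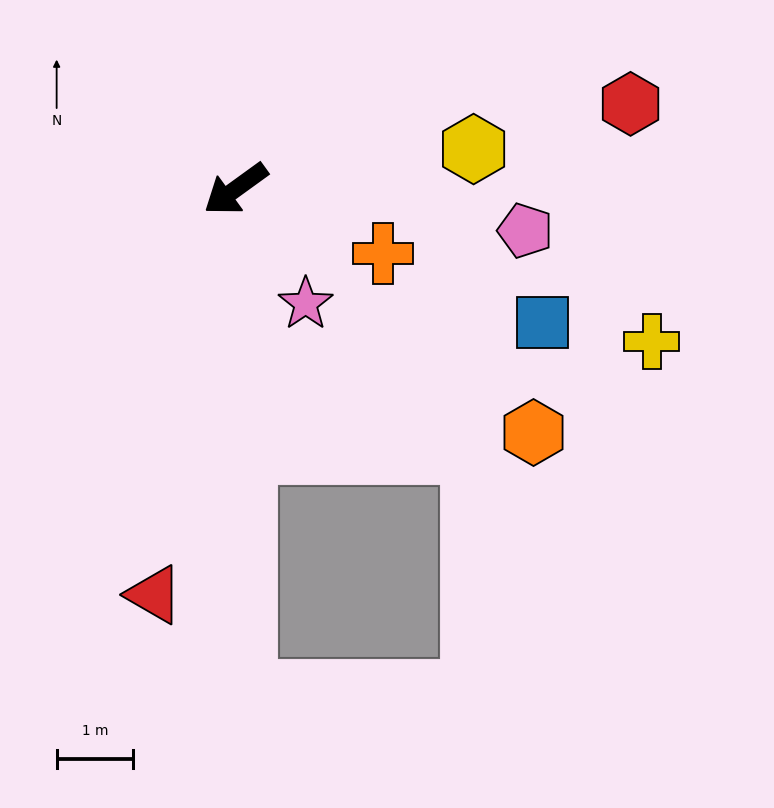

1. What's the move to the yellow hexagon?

turn left 154°, forward 3.2 m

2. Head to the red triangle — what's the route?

turn left 43°, forward 5.4 m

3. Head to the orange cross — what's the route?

turn left 120°, forward 2.1 m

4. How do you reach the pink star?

turn left 86°, forward 1.8 m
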